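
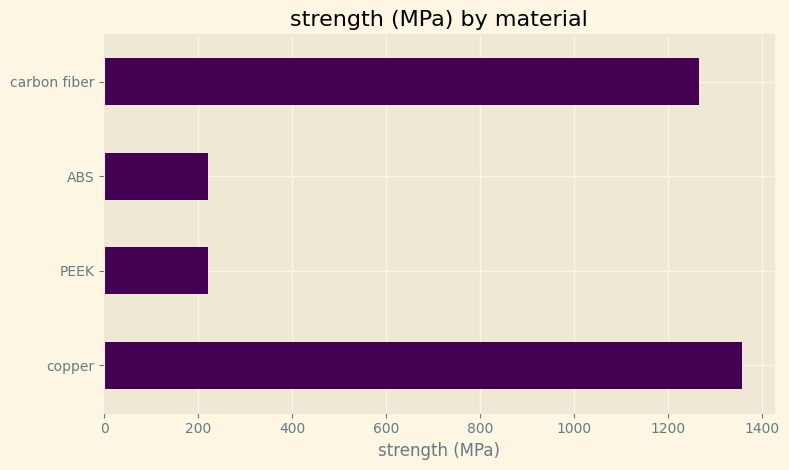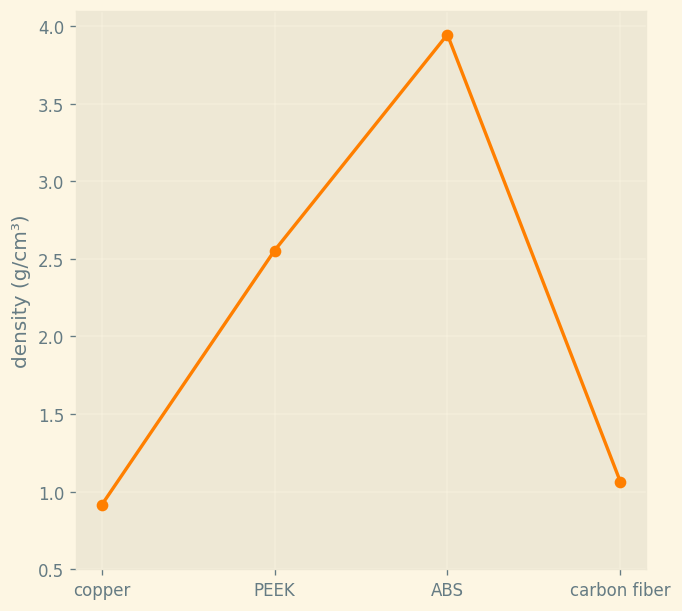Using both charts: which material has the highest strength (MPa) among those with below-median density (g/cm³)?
copper

Chart 2 median density (g/cm³) ≈ 2; below-median materials: copper, carbon fiber. Among those, copper has the highest strength (MPa) (≈ 1400).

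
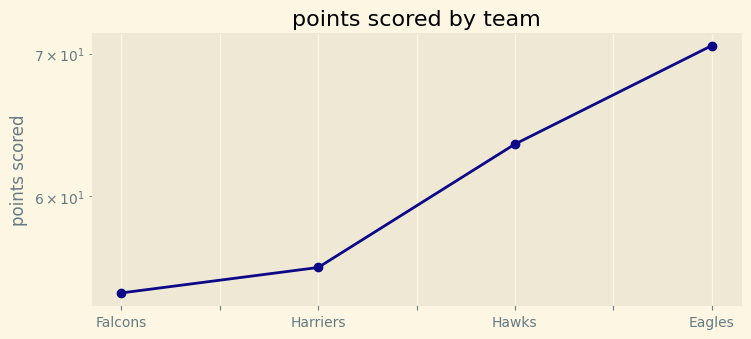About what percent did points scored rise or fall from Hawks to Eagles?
≈ +9.4%

Hawks ≈ 64, Eagles ≈ 70; (70 − 64) / 64 ≈ +9.4%.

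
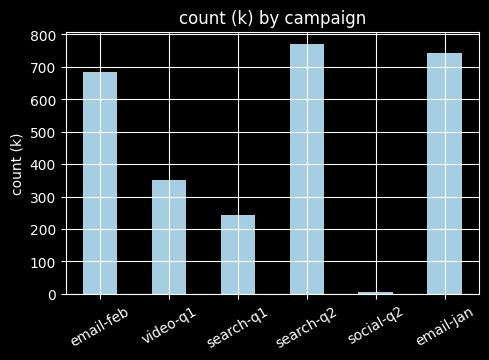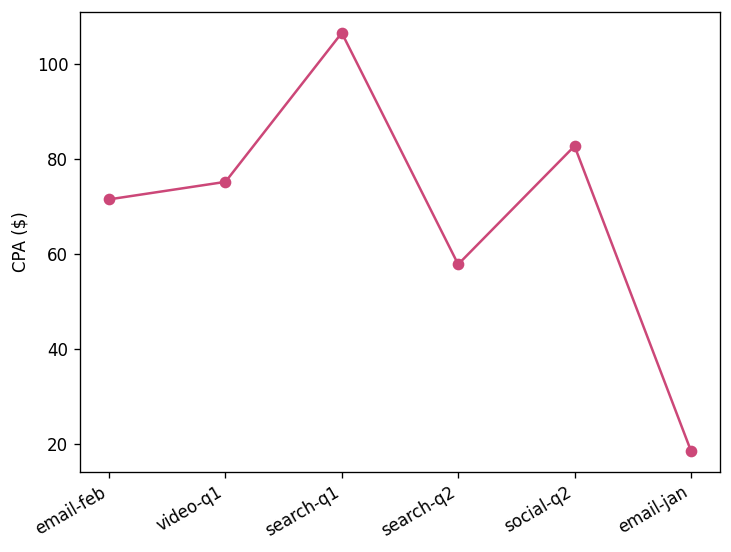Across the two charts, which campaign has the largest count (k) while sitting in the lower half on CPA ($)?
search-q2

Chart 2 median CPA ($) ≈ 70; below-median campaigns: email-feb, search-q2, email-jan. Among those, search-q2 has the highest count (k) (≈ 800).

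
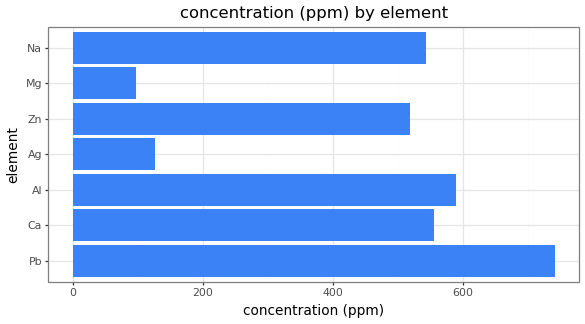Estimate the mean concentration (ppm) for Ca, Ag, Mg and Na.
(600 + 100 + 100 + 500) / 4 ≈ 325.

≈ 325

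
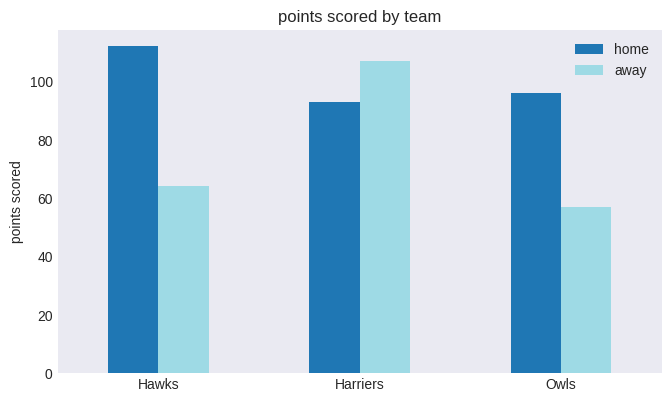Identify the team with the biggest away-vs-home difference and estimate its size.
Hawks, ≈ 50

Hawks: away ≈ 60, home ≈ 110 → gap ≈ 50. Next-largest (Owls) is only ≈ 40.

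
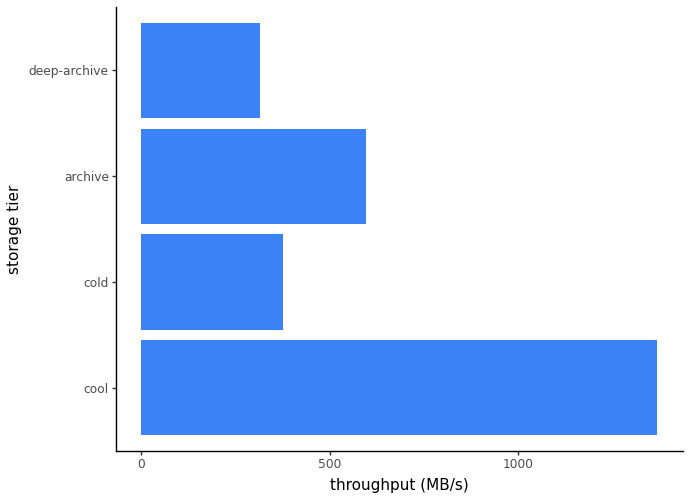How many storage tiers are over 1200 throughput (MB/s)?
1

Above 1200: cool.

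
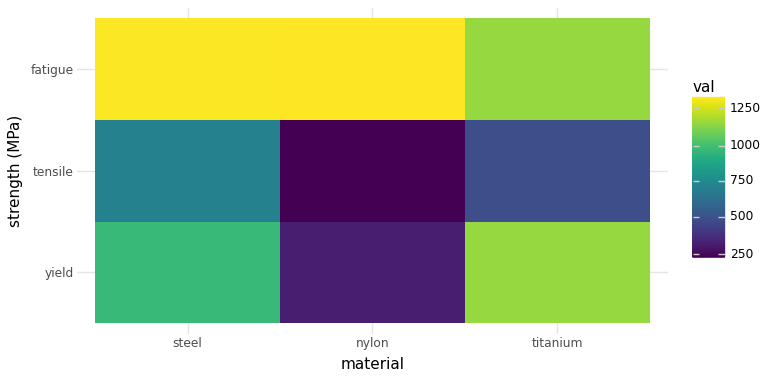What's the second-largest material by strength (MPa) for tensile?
titanium

Top 3 for tensile: steel ≈ 700, titanium ≈ 500, nylon ≈ 200.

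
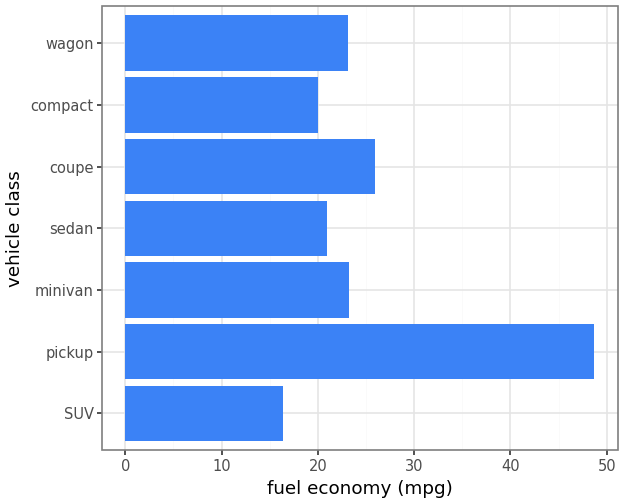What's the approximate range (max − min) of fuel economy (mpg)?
≈ 35

Max pickup ≈ 50, min SUV ≈ 15; range ≈ 35.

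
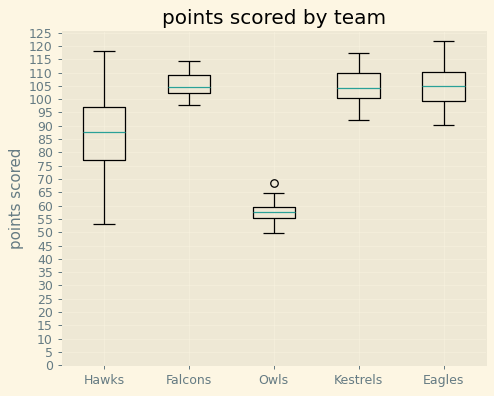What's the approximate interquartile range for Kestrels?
Q3 ≈ 110, Q1 ≈ 100; IQR ≈ 10.

≈ 10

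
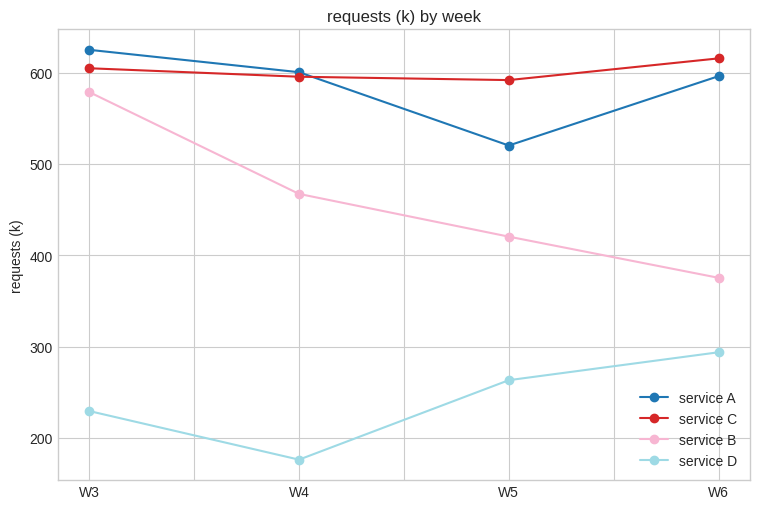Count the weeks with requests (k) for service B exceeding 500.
Above 500: W3.

1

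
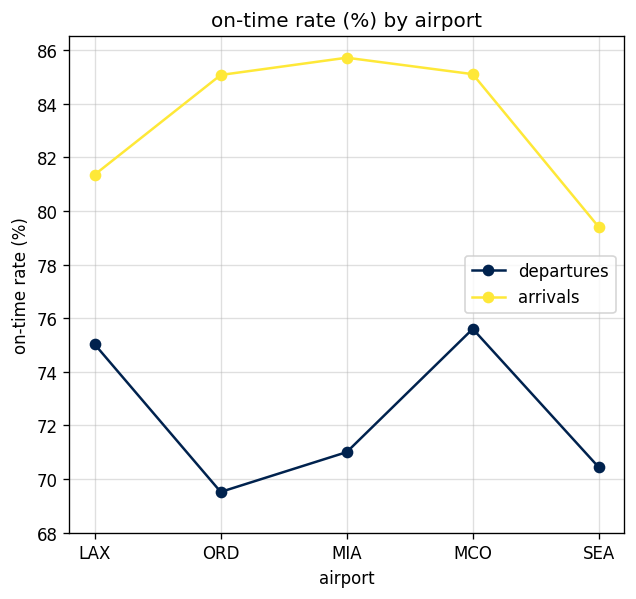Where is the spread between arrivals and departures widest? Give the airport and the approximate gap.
ORD, ≈ 16 %

ORD: arrivals ≈ 86, departures ≈ 70 → gap ≈ 16. Next-largest (MIA) is only ≈ 14.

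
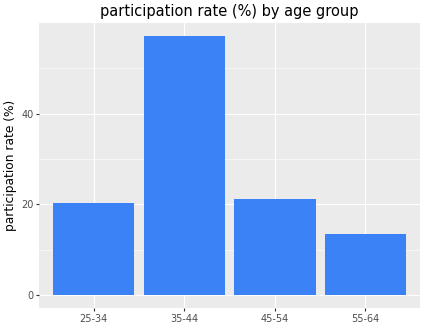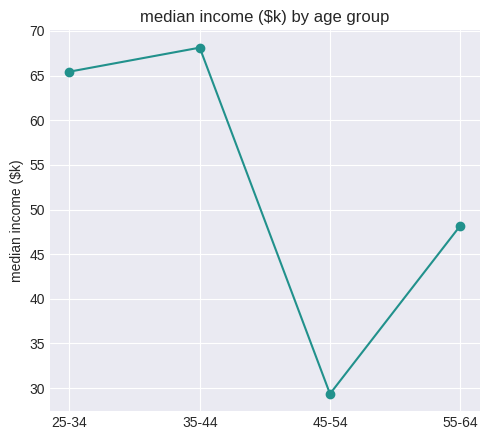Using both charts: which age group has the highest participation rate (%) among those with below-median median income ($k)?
Chart 2 median median income ($k) ≈ 60; below-median age groups: 45-54, 55-64. Among those, 45-54 has the highest participation rate (%) (≈ 20).

45-54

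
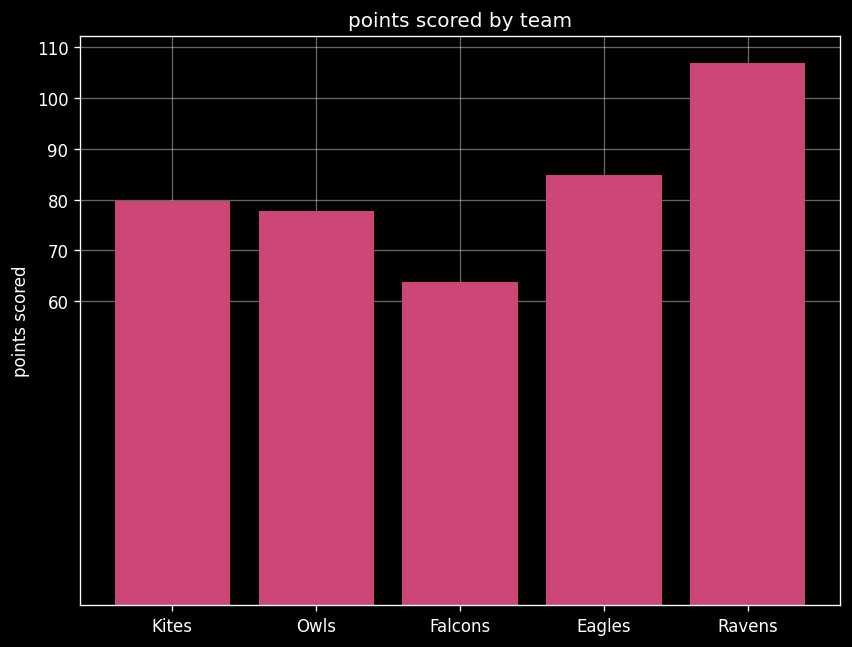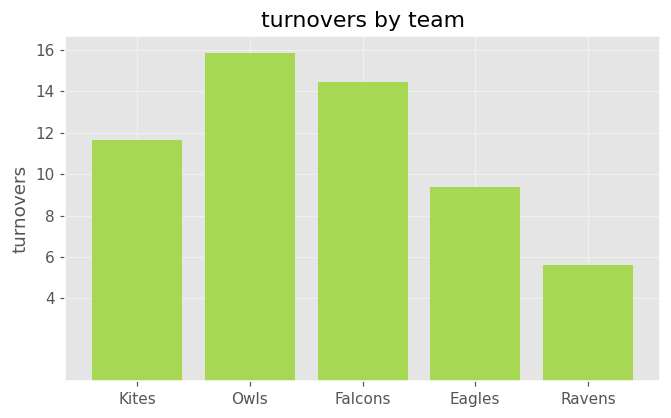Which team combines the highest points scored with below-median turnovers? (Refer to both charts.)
Ravens

Chart 2 median turnovers ≈ 12; below-median teams: Eagles, Ravens. Among those, Ravens has the highest points scored (≈ 110).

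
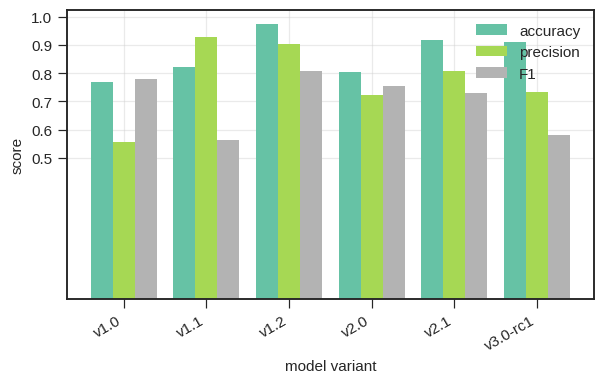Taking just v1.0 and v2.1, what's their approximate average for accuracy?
≈ 0.85

(0.8 + 0.9) / 2 ≈ 0.85.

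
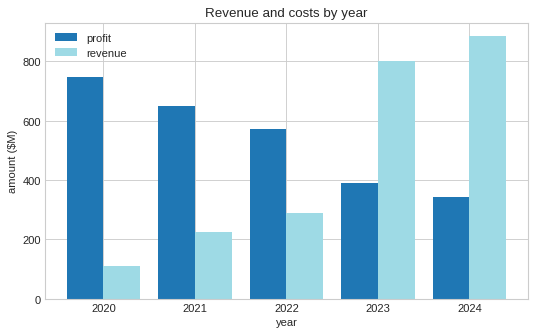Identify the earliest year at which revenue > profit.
2023

2022: revenue ≈ 300 vs profit ≈ 600 (not yet); 2023: revenue ≈ 800 vs profit ≈ 400 (first crossover).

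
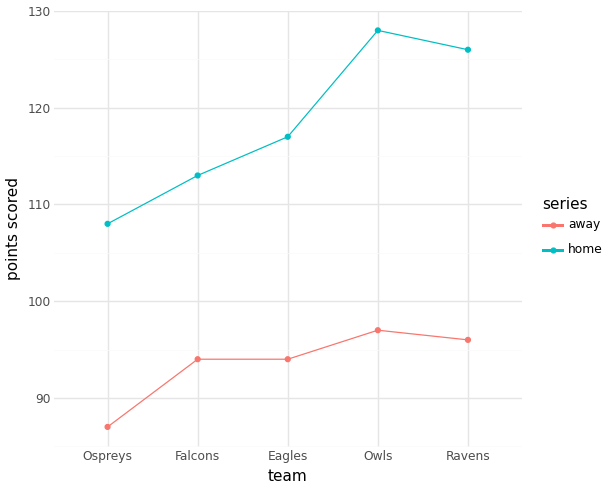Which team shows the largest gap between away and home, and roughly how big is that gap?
Owls, ≈ 35

Owls: away ≈ 95, home ≈ 130 → gap ≈ 35. Next-largest (Ravens) is only ≈ 30.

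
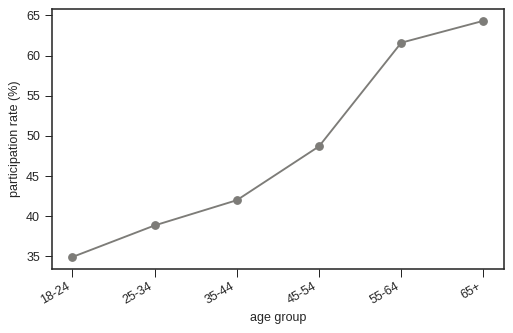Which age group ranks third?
45-54

Top 4: 65+ ≈ 65, 55-64 ≈ 60, 45-54 ≈ 50, 35-44 ≈ 40.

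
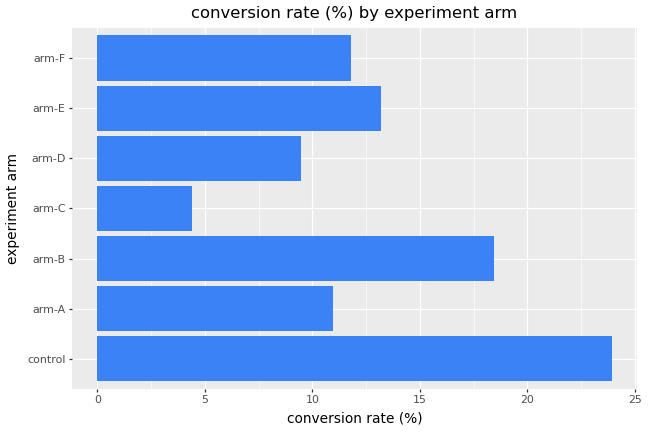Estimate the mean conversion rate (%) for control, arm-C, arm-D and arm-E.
≈ 13

(24 + 4 + 10 + 14) / 4 ≈ 13.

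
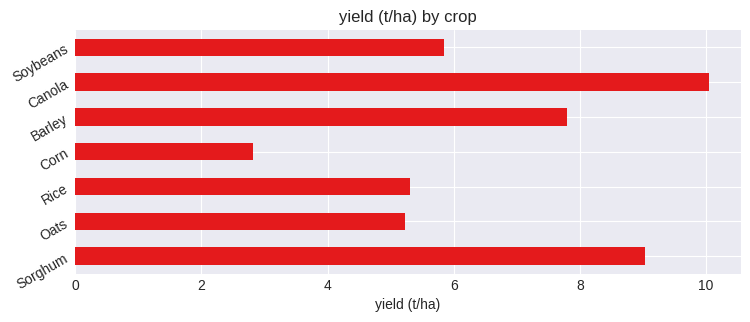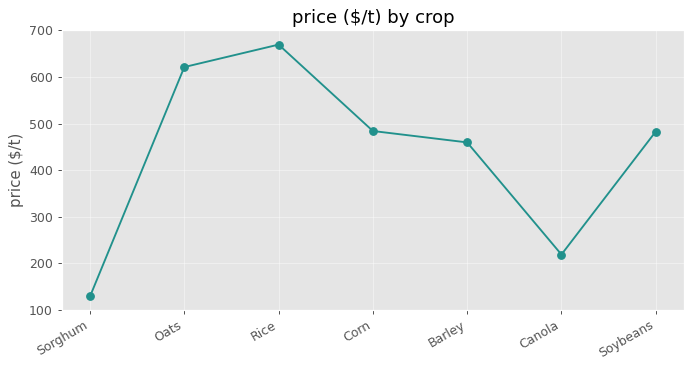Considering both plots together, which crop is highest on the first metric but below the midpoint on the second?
Chart 2 median price ($/t) ≈ 500; below-median crops: Sorghum, Barley, Canola. Among those, Canola has the highest yield (t/ha) (≈ 10).

Canola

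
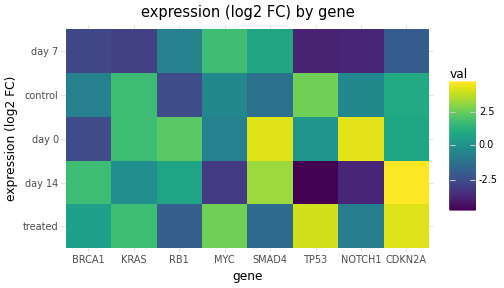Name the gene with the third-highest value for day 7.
Top 4 for day 7: MYC ≈ 2, SMAD4 ≈ 1, RB1 ≈ -1, CDKN2A ≈ -2.

RB1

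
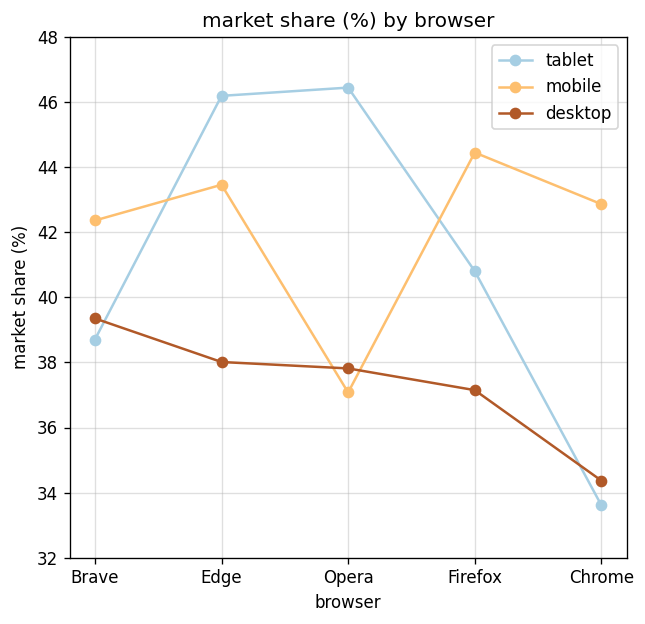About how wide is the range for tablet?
≈ 12

Max Opera ≈ 46, min Chrome ≈ 34; range ≈ 12.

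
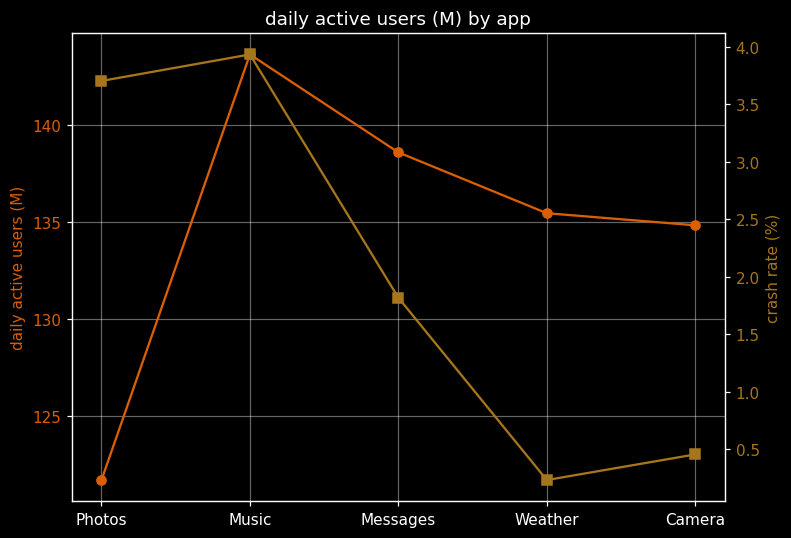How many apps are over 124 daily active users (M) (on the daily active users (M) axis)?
4

Above 124: Music, Messages, Weather, Camera.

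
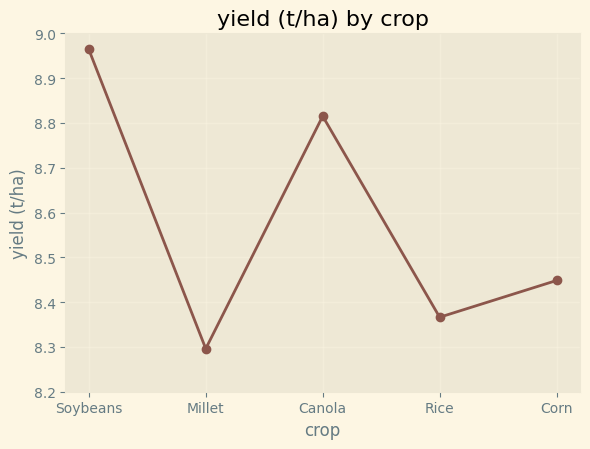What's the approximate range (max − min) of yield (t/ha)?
Max Soybeans ≈ 9.0, min Millet ≈ 8.3; range ≈ 0.7.

≈ 0.7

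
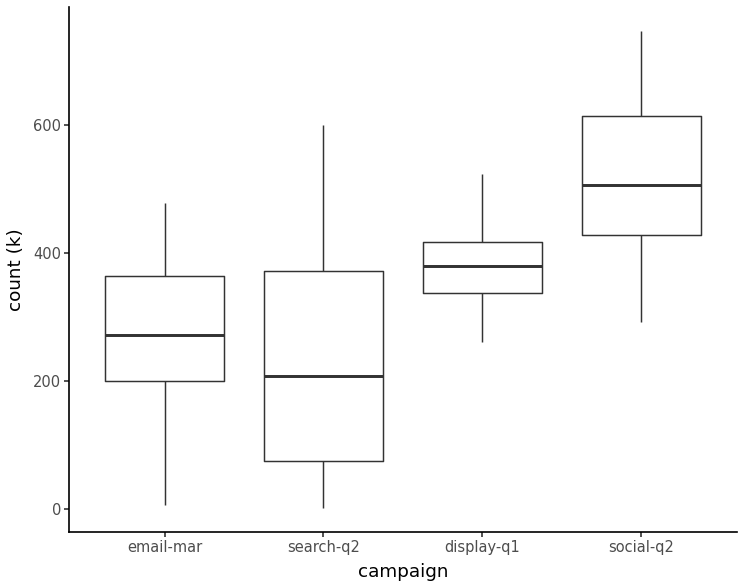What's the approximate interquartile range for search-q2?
≈ 250

Q3 ≈ 350, Q1 ≈ 100; IQR ≈ 250.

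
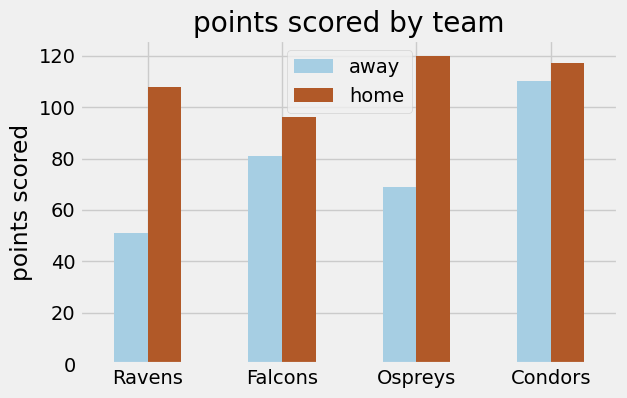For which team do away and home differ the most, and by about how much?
Ravens, ≈ 60

Ravens: away ≈ 50, home ≈ 110 → gap ≈ 60. Next-largest (Ospreys) is only ≈ 50.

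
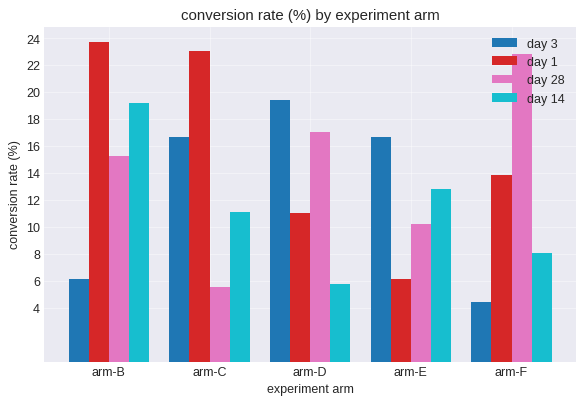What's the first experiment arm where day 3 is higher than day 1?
arm-D

arm-C: day 3 ≈ 16 vs day 1 ≈ 24 (not yet); arm-D: day 3 ≈ 20 vs day 1 ≈ 12 (first crossover).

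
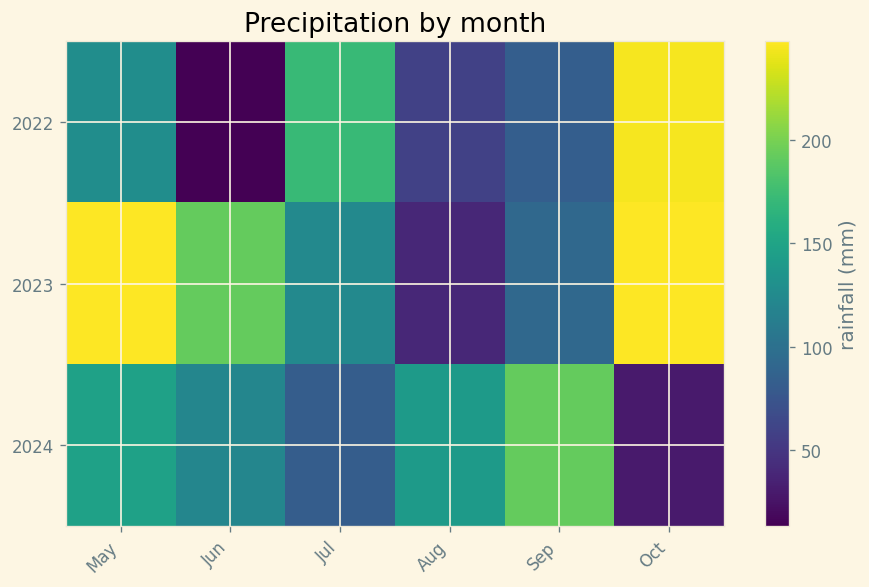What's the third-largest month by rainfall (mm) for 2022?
May

Top 4 for 2022: Oct ≈ 240, Jul ≈ 180, May ≈ 120, Sep ≈ 80.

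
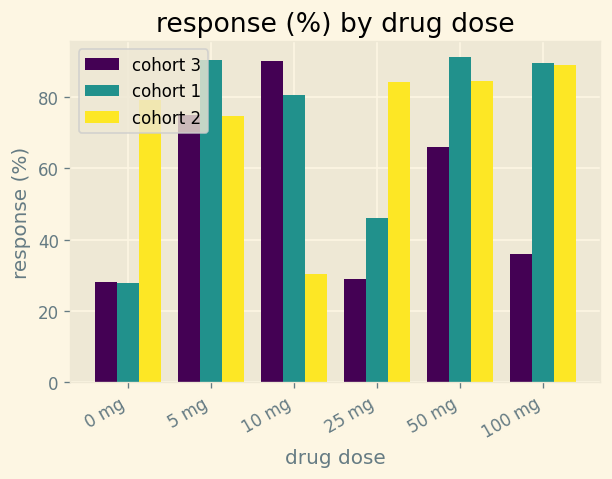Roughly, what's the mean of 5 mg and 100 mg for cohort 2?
≈ 80

(70 + 90) / 2 ≈ 80.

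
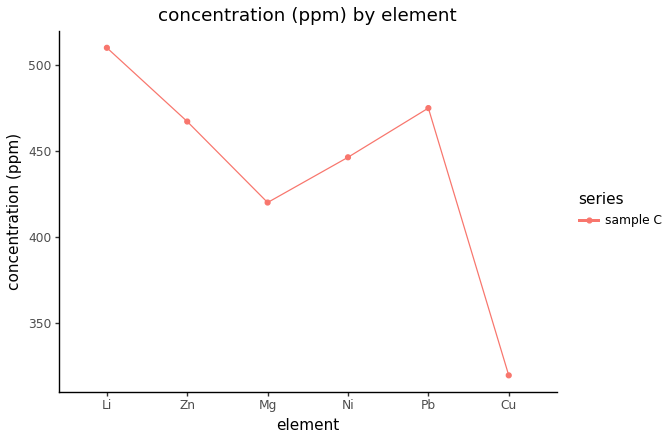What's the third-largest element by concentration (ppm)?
Top 4: Li ≈ 520, Pb ≈ 480, Zn ≈ 460, Ni ≈ 440.

Zn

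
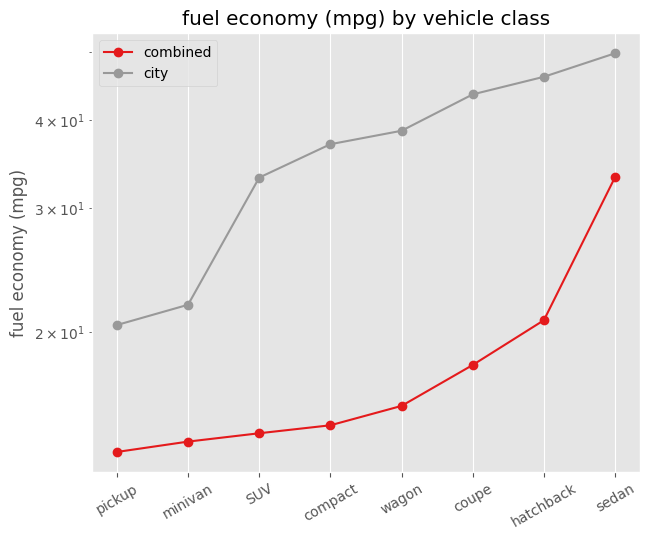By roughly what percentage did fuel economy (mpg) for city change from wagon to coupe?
≈ +12.5%

wagon ≈ 40, coupe ≈ 45; (45 − 40) / 40 ≈ +12.5%.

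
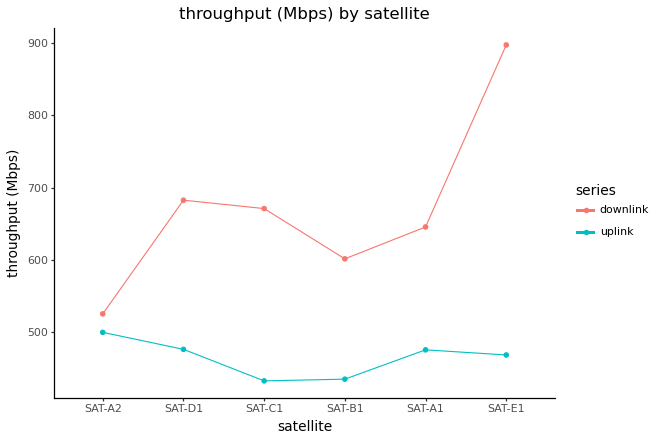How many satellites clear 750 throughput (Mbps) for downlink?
1

Above 750: SAT-E1.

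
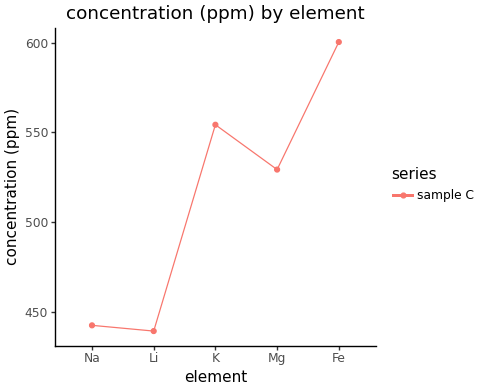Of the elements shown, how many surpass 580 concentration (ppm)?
1

Above 580: Fe.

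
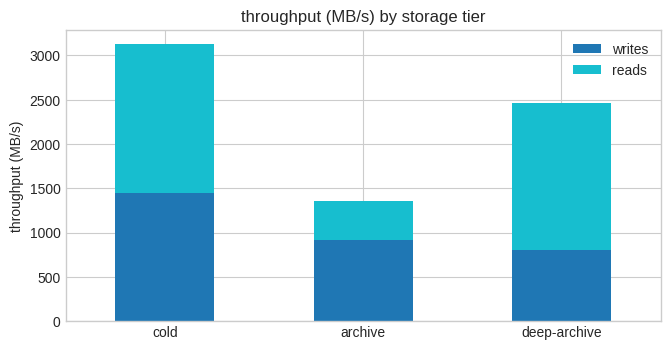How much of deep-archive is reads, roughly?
≈ 1500

reads top ≈ 2500, bottom ≈ 1000; segment ≈ 1500.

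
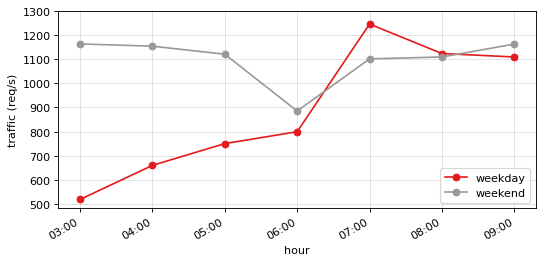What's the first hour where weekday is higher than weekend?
06:00: weekday ≈ 800 vs weekend ≈ 900 (not yet); 07:00: weekday ≈ 1200 vs weekend ≈ 1100 (first crossover).

07:00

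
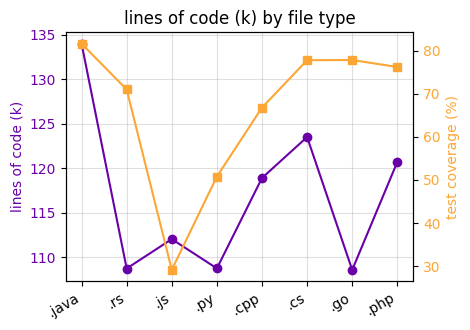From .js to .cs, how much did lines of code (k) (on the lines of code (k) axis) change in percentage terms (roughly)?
.js ≈ 110, .cs ≈ 125; (125 − 110) / 110 ≈ +13.6%.

≈ +13.6%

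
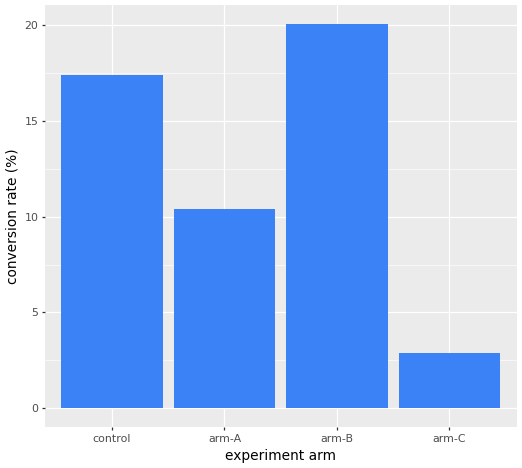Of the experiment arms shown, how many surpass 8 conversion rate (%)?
3

Above 8: control, arm-A, arm-B.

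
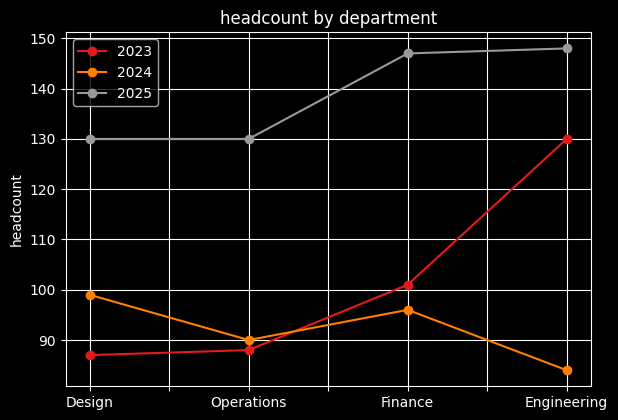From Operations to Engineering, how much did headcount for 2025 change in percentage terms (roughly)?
Operations ≈ 130, Engineering ≈ 150; (150 − 130) / 130 ≈ +15.4%.

≈ +15.4%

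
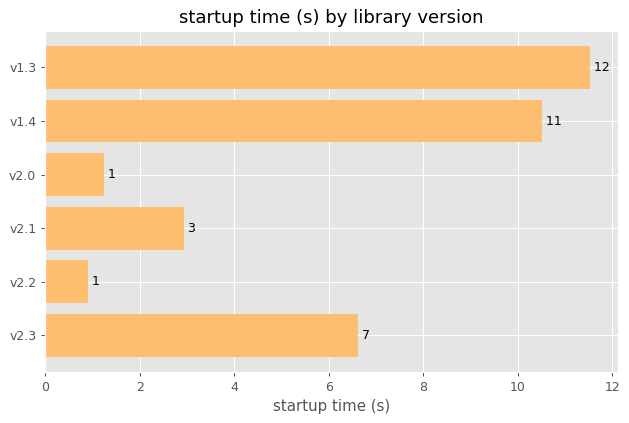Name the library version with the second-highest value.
Top 3: v1.3 ≈ 12, v1.4 ≈ 11, v2.3 ≈ 7.

v1.4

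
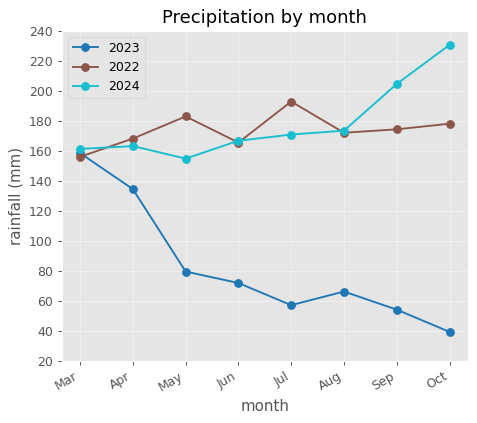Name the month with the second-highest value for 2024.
Top 3 for 2024: Oct ≈ 240, Sep ≈ 200, Aug ≈ 180.

Sep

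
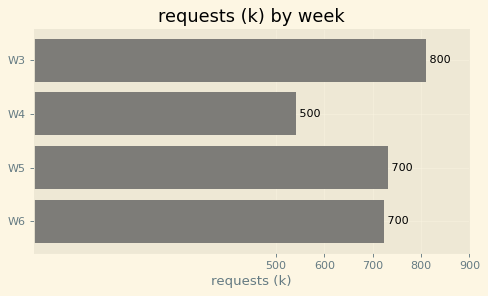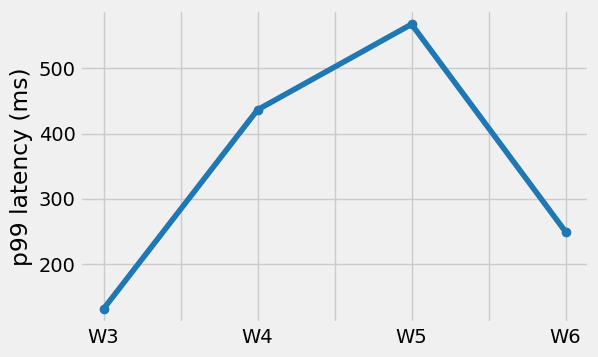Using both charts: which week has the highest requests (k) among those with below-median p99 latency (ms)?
Chart 2 median p99 latency (ms) ≈ 300; below-median weeks: W3, W6. Among those, W3 has the highest requests (k) (≈ 800).

W3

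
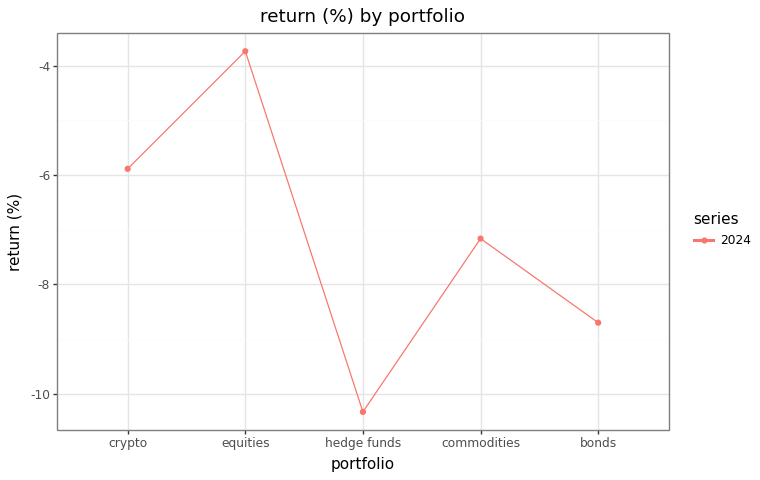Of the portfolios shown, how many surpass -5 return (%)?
Above -5: equities.

1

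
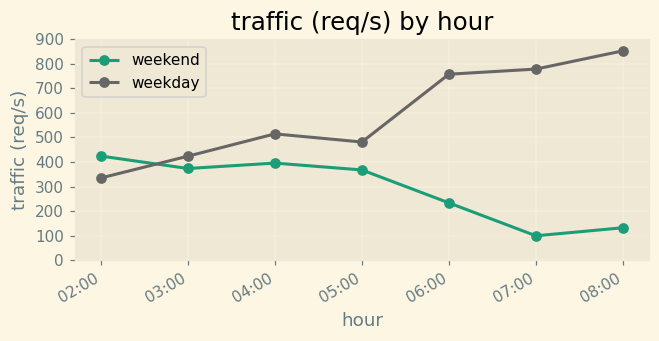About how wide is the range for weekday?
Max 08:00 ≈ 900, min 02:00 ≈ 300; range ≈ 600.

≈ 600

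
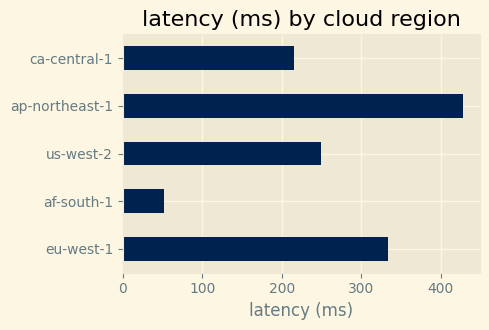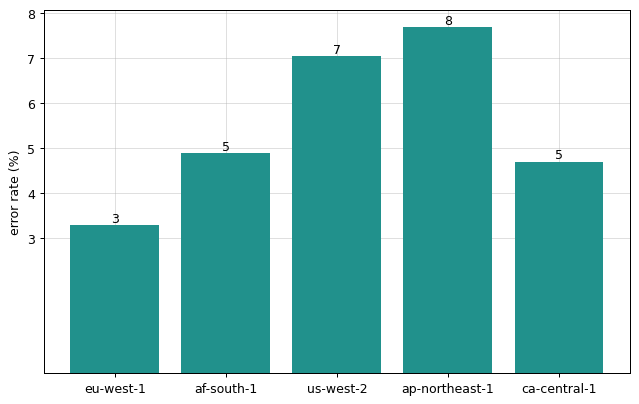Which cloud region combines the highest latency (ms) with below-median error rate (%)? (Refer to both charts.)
Chart 2 median error rate (%) ≈ 5; below-median cloud regions: eu-west-1, ca-central-1. Among those, eu-west-1 has the highest latency (ms) (≈ 350).

eu-west-1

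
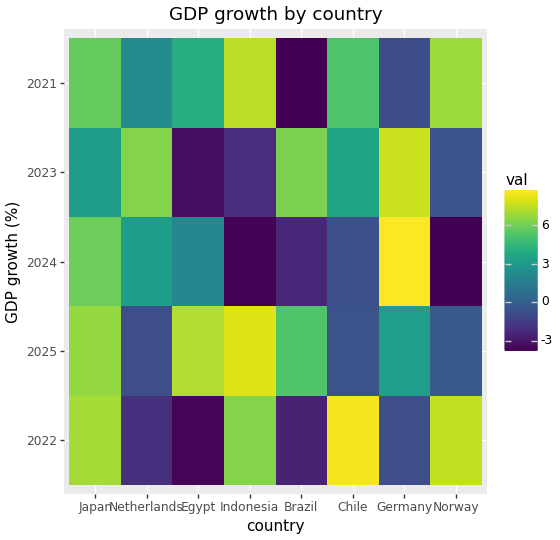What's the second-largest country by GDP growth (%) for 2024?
Top 3 for 2024: Germany ≈ 8, Japan ≈ 6, Netherlands ≈ 4.

Japan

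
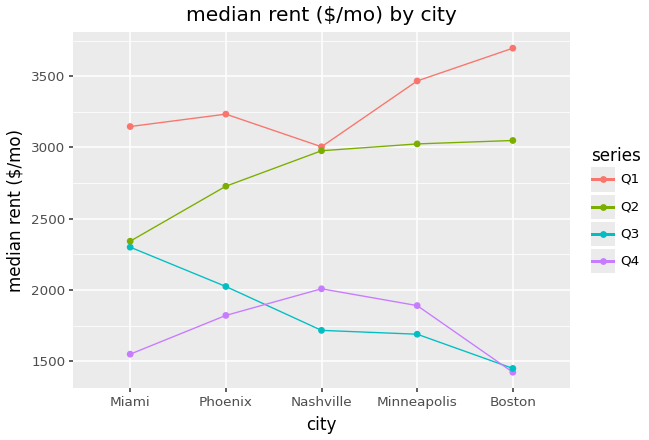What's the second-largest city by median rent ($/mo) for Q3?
Top 3 for Q3: Miami ≈ 2400, Phoenix ≈ 2000, Nashville ≈ 1800.

Phoenix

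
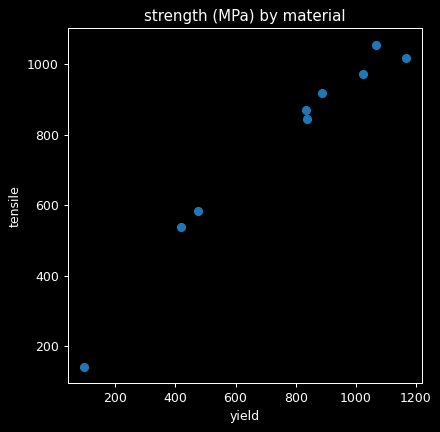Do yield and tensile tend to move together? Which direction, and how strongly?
positive, strong

Points are positively correlated; strong (|r| ≈ 1.0).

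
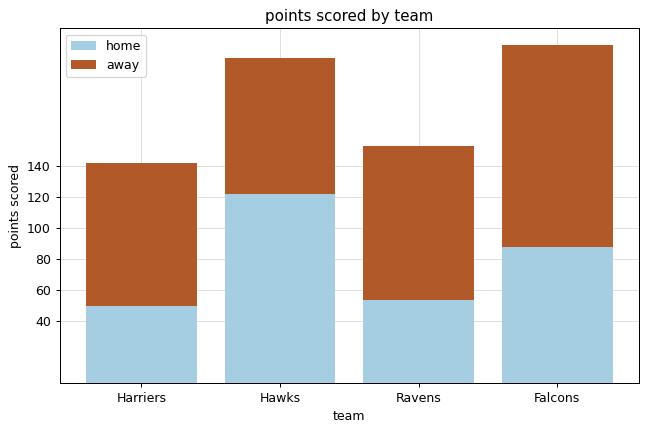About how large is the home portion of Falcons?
home top ≈ 80, bottom ≈ 0; segment ≈ 80.

≈ 80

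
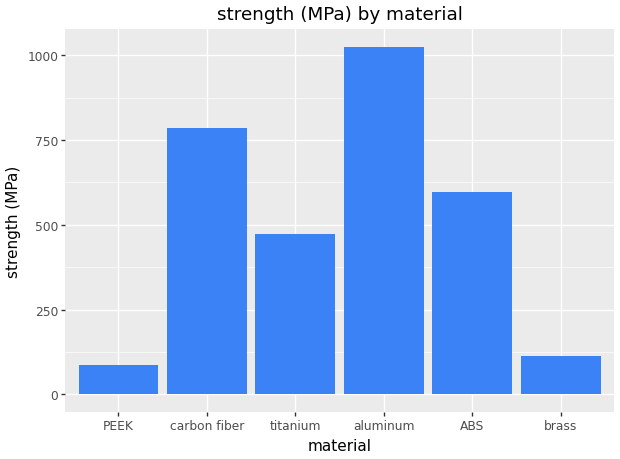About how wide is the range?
Max aluminum ≈ 1000, min PEEK ≈ 100; range ≈ 900.

≈ 900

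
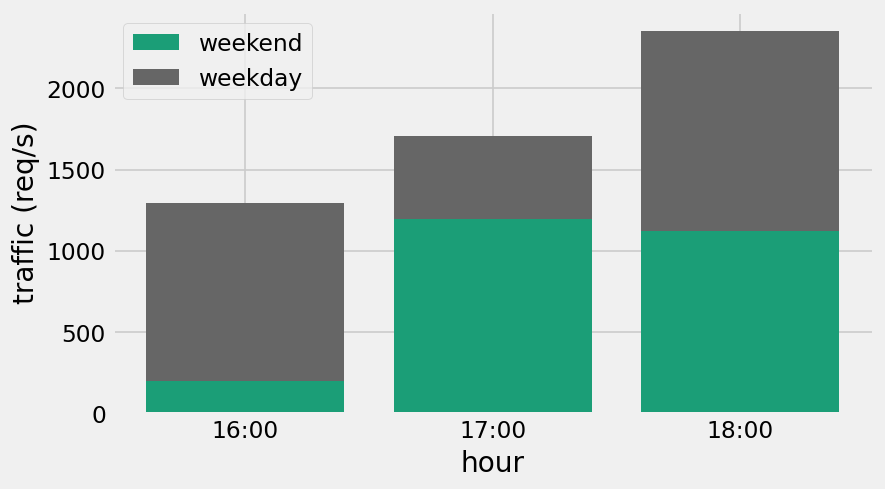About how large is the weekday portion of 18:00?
weekday top ≈ 2400, bottom ≈ 1200; segment ≈ 1200.

≈ 1200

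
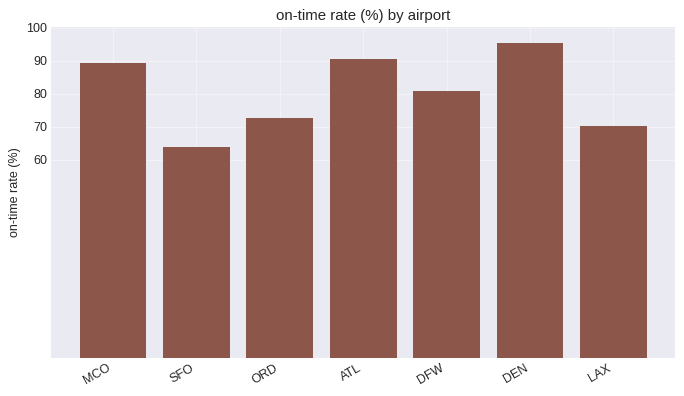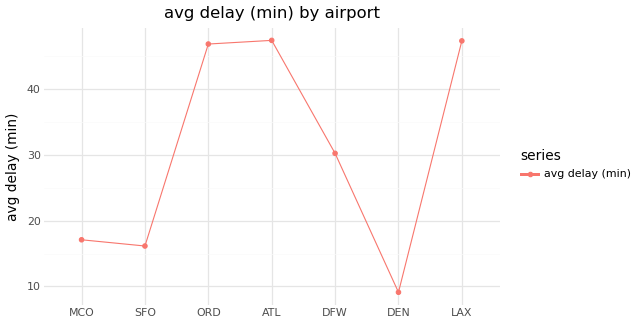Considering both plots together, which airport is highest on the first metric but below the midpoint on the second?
DEN

Chart 2 median avg delay (min) ≈ 30; below-median airports: MCO, SFO, DEN. Among those, DEN has the highest on-time rate (%) (≈ 100).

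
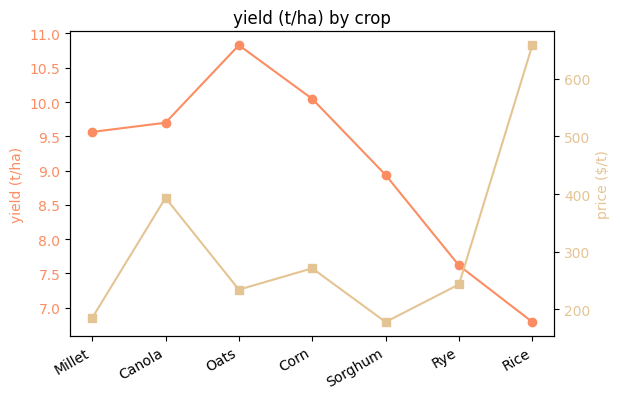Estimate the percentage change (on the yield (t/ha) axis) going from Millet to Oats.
≈ +15.8%

Millet ≈ 9.5, Oats ≈ 11.0; (11.0 − 9.5) / 9.5 ≈ +15.8%.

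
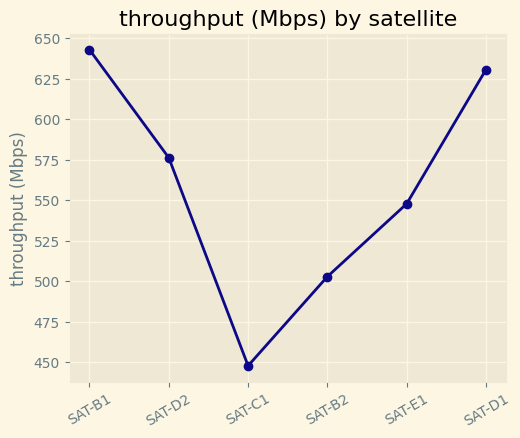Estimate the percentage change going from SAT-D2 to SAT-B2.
SAT-D2 ≈ 580, SAT-B2 ≈ 500; (500 − 580) / 580 ≈ -13.8%.

≈ -13.8%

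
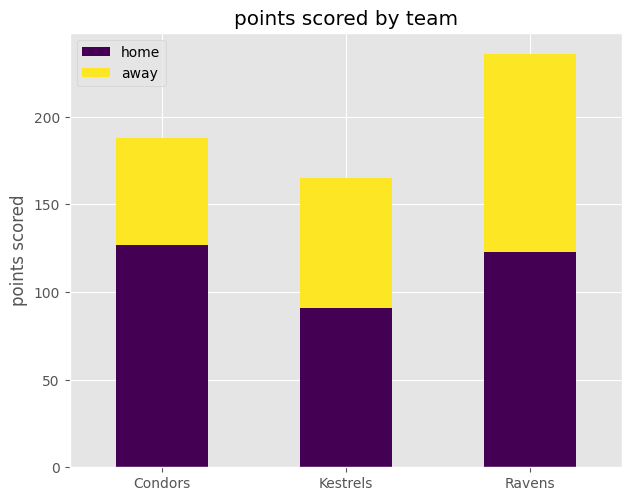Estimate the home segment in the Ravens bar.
home top ≈ 120, bottom ≈ 0; segment ≈ 120.

≈ 120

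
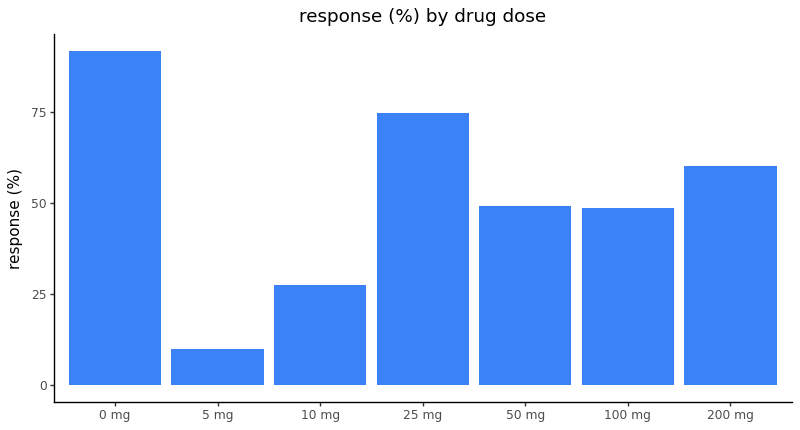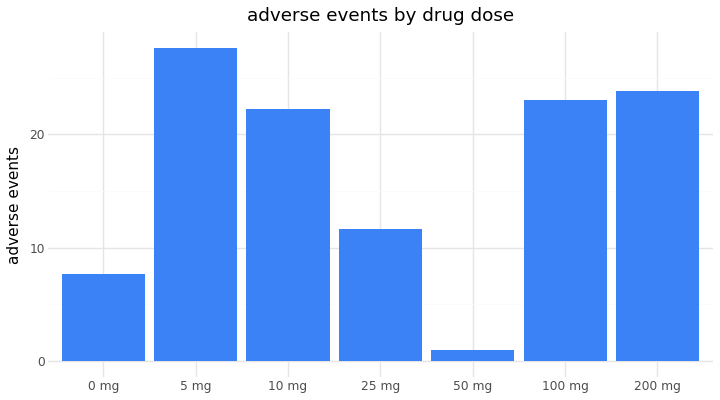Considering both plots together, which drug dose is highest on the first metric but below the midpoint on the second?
0 mg

Chart 2 median adverse events ≈ 20; below-median drug doses: 0 mg, 25 mg, 50 mg. Among those, 0 mg has the highest response (%) (≈ 90).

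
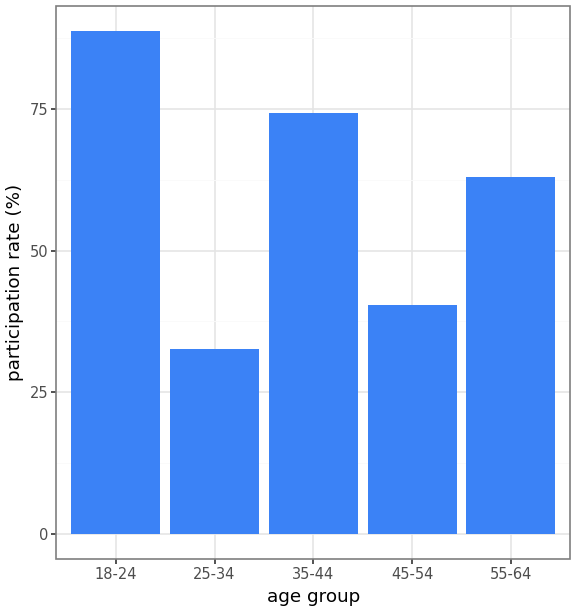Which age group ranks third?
55-64

Top 4: 18-24 ≈ 90, 35-44 ≈ 70, 55-64 ≈ 60, 45-54 ≈ 40.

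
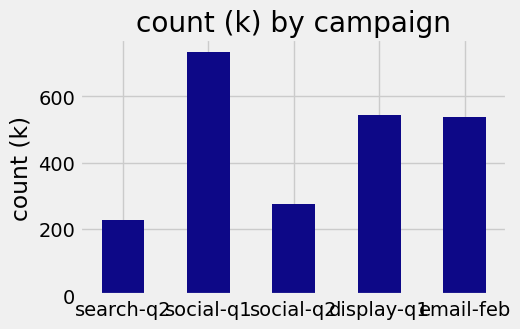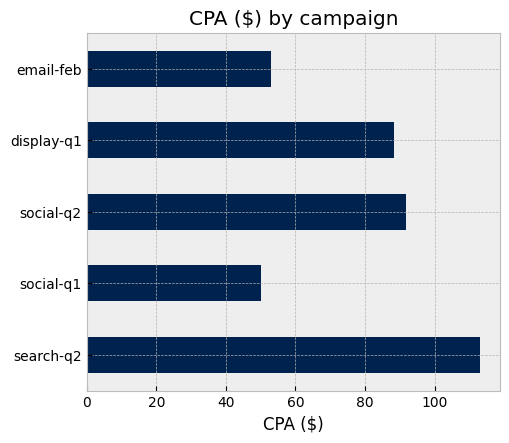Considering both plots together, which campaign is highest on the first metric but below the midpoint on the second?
social-q1

Chart 2 median CPA ($) ≈ 80; below-median campaigns: social-q1, email-feb. Among those, social-q1 has the highest count (k) (≈ 700).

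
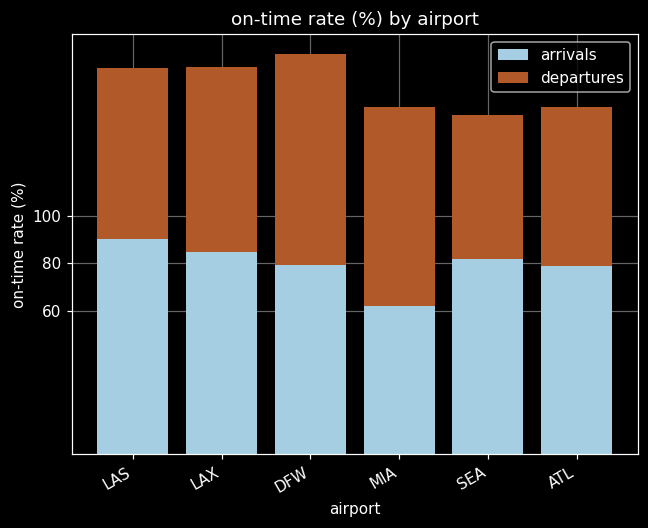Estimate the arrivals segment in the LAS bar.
arrivals top ≈ 100, bottom ≈ 0; segment ≈ 100.

≈ 100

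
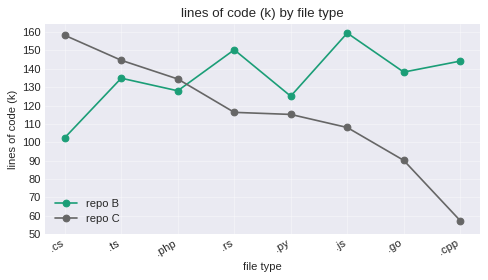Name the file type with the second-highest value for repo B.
Top 3 for repo B: .js ≈ 160, .rs ≈ 150, .cpp ≈ 140.

.rs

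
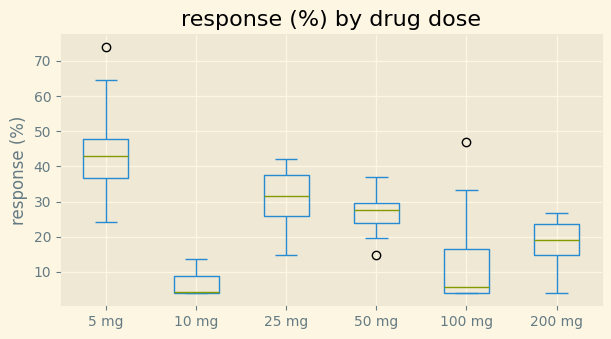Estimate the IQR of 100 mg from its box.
Q3 ≈ 15, Q1 ≈ 5; IQR ≈ 10.

≈ 10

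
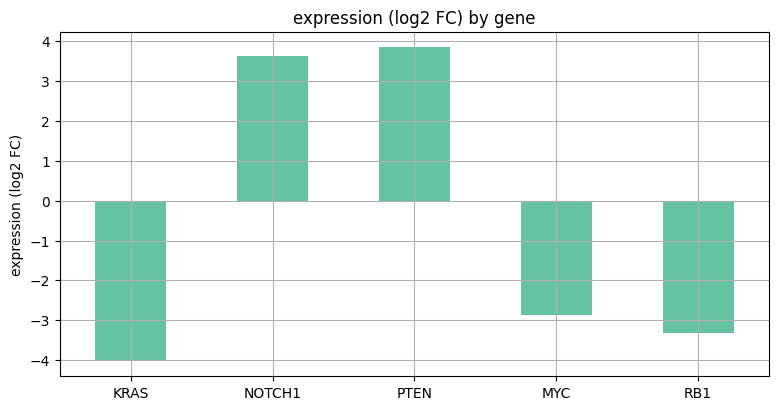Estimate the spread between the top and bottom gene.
Max PTEN ≈ 4, min KRAS ≈ -4; range ≈ 8.

≈ 8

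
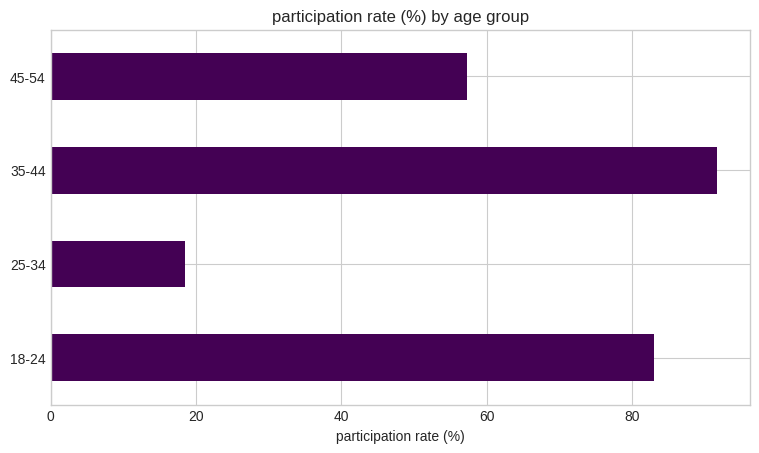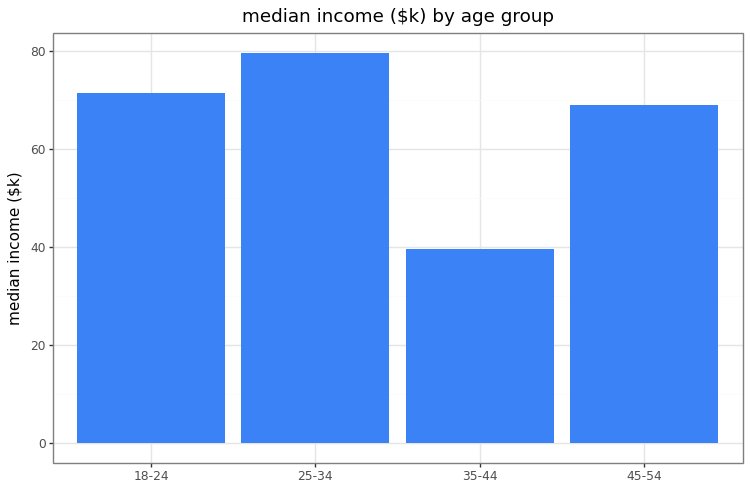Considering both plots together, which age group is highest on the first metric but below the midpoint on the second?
35-44

Chart 2 median median income ($k) ≈ 70; below-median age groups: 35-44, 45-54. Among those, 35-44 has the highest participation rate (%) (≈ 90).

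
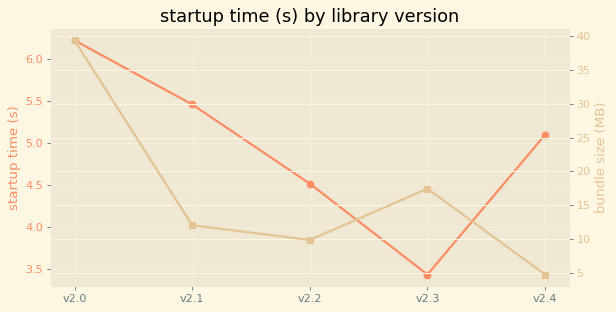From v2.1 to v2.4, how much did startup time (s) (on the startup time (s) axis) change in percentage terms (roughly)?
v2.1 ≈ 5.5, v2.4 ≈ 5.0; (5.0 − 5.5) / 5.5 ≈ -9.1%.

≈ -9.1%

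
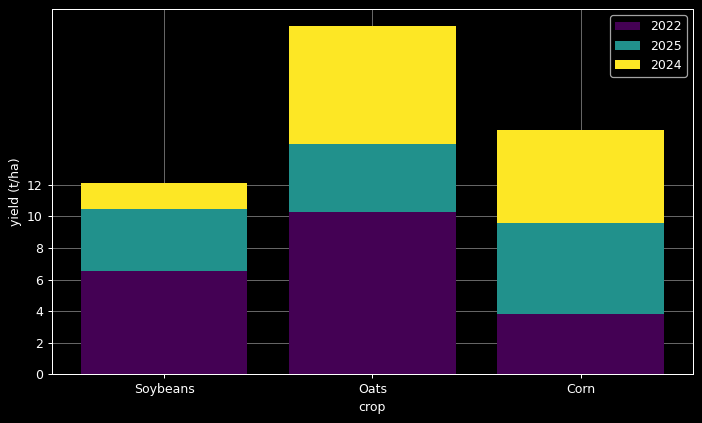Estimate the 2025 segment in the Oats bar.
2025 top ≈ 14, bottom ≈ 10; segment ≈ 4.

≈ 4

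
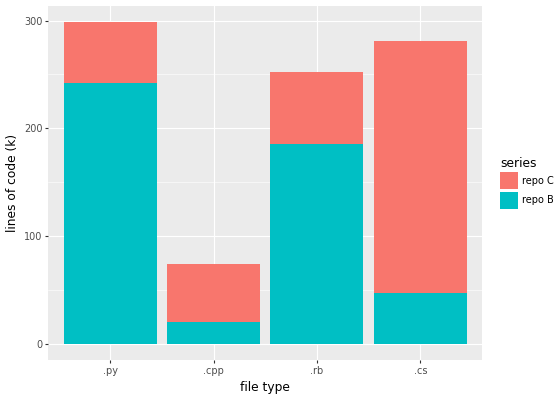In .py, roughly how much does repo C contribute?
repo C top ≈ 300, bottom ≈ 250; segment ≈ 50.

≈ 50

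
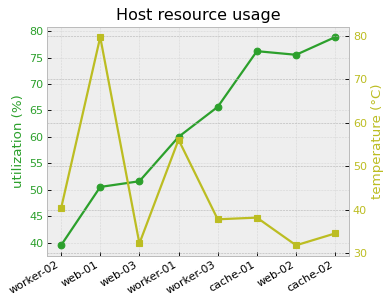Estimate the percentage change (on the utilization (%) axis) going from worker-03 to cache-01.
≈ +15.4%

worker-03 ≈ 65, cache-01 ≈ 75; (75 − 65) / 65 ≈ +15.4%.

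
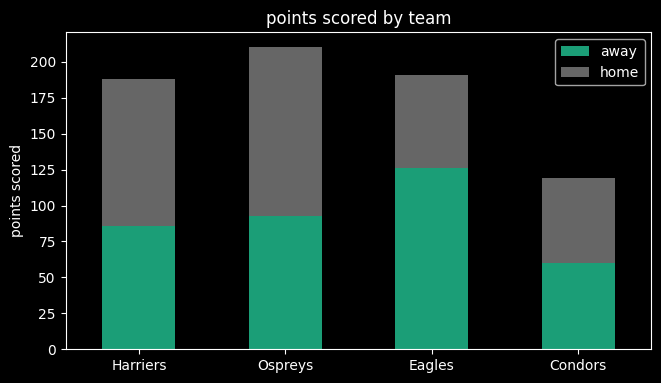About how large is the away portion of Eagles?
away top ≈ 120, bottom ≈ 0; segment ≈ 120.

≈ 120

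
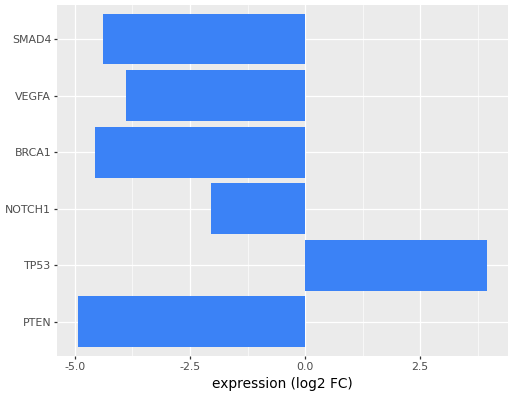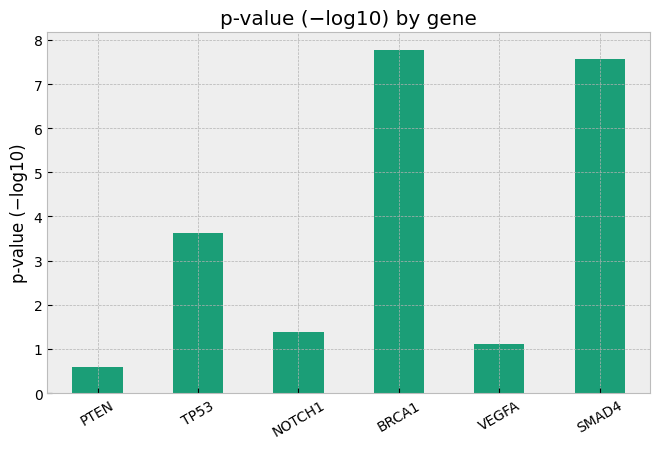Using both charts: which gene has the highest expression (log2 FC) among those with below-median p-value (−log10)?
Chart 2 median p-value (−log10) ≈ 3; below-median genes: PTEN, NOTCH1, VEGFA. Among those, NOTCH1 has the highest expression (log2 FC) (≈ -2).

NOTCH1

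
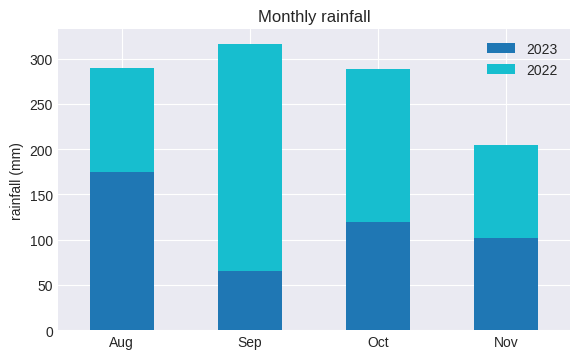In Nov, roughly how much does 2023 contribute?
2023 top ≈ 100, bottom ≈ 0; segment ≈ 100.

≈ 100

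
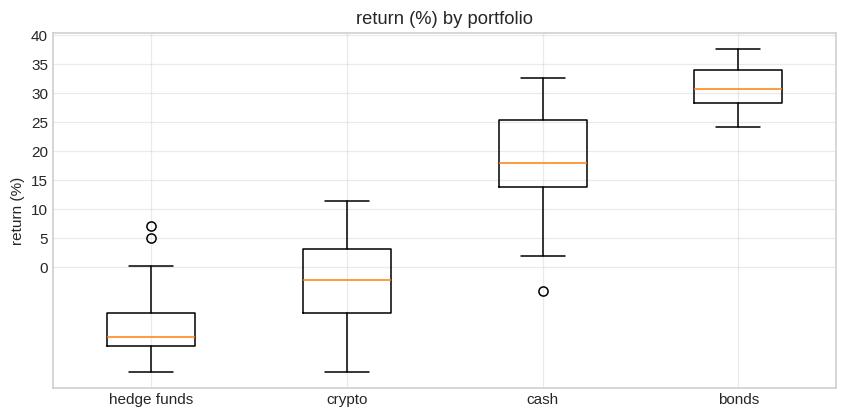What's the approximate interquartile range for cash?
≈ 10

Q3 ≈ 25, Q1 ≈ 15; IQR ≈ 10.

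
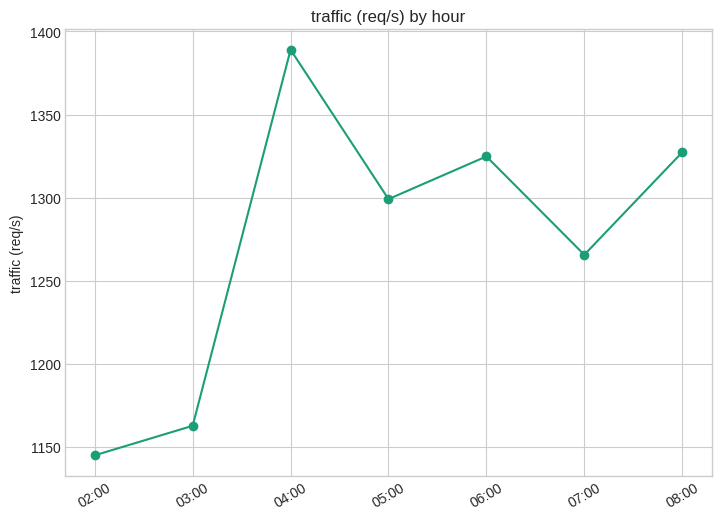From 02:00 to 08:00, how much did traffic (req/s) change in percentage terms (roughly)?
02:00 ≈ 1150, 08:00 ≈ 1325; (1325 − 1150) / 1150 ≈ +15.2%.

≈ +15.2%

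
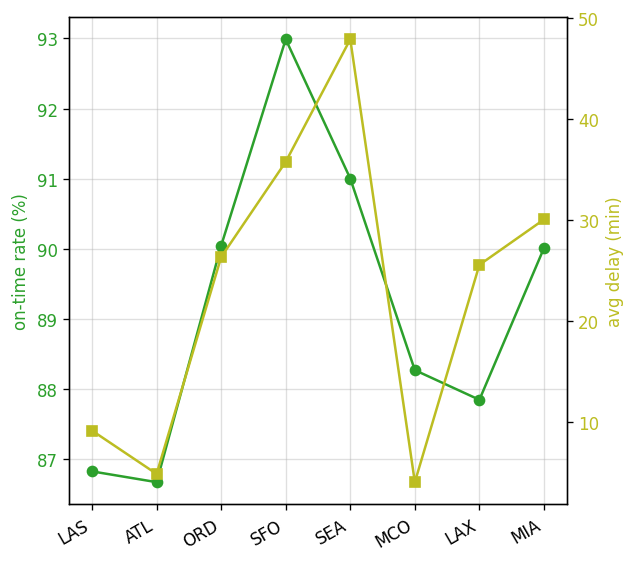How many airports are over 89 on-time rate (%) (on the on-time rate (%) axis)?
4

Above 89: ORD, SFO, SEA, MIA.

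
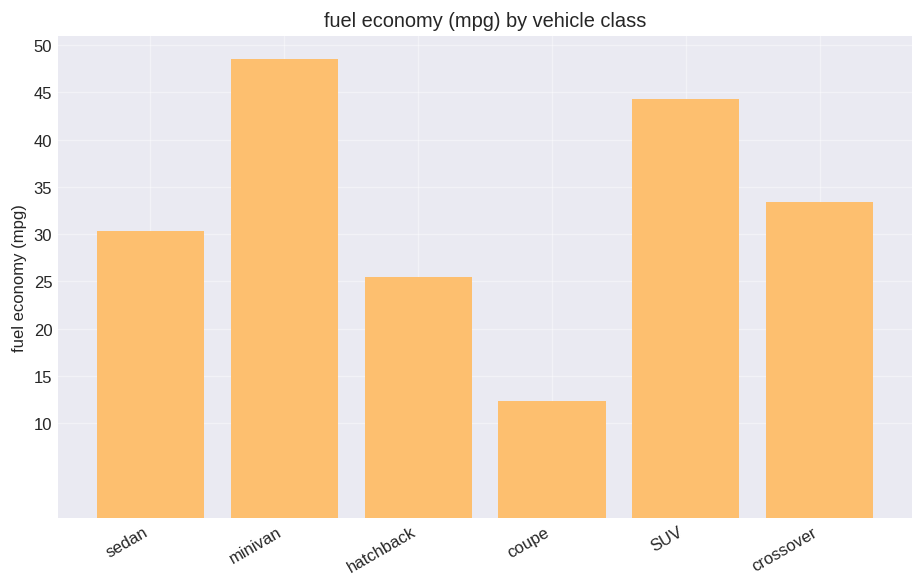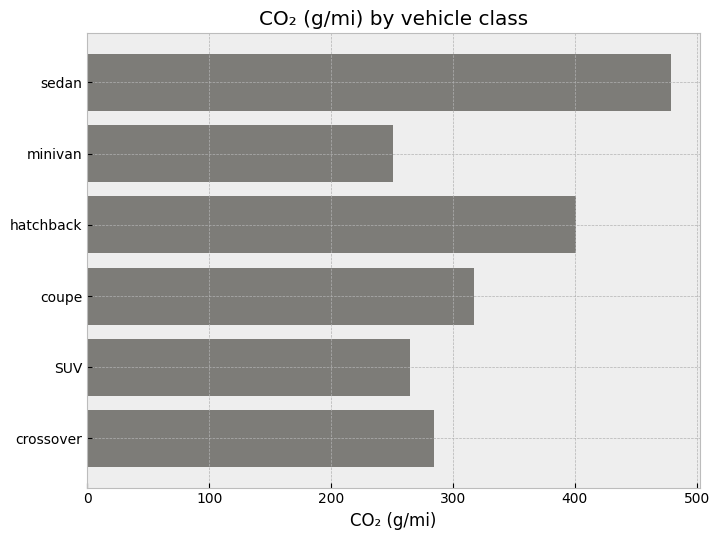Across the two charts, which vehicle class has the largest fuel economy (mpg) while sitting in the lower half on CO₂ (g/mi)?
minivan

Chart 2 median CO₂ (g/mi) ≈ 300; below-median vehicle classes: minivan, SUV, crossover. Among those, minivan has the highest fuel economy (mpg) (≈ 50).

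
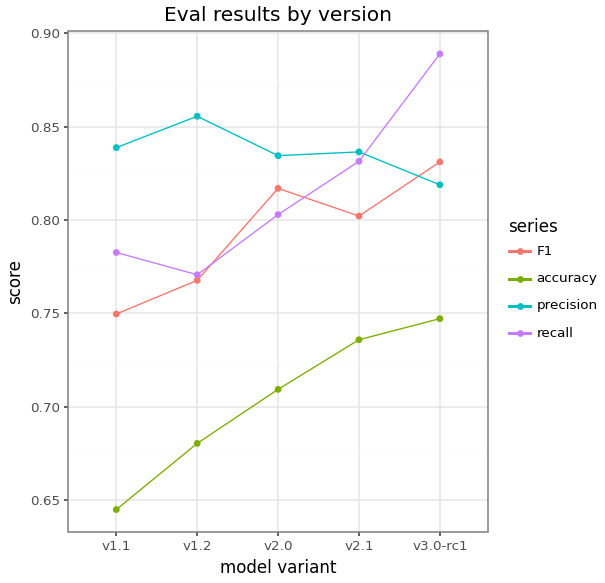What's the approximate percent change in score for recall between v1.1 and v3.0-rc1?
v1.1 ≈ 0.80, v3.0-rc1 ≈ 0.90; (0.90 − 0.80) / 0.80 ≈ +12.5%.

≈ +12.5%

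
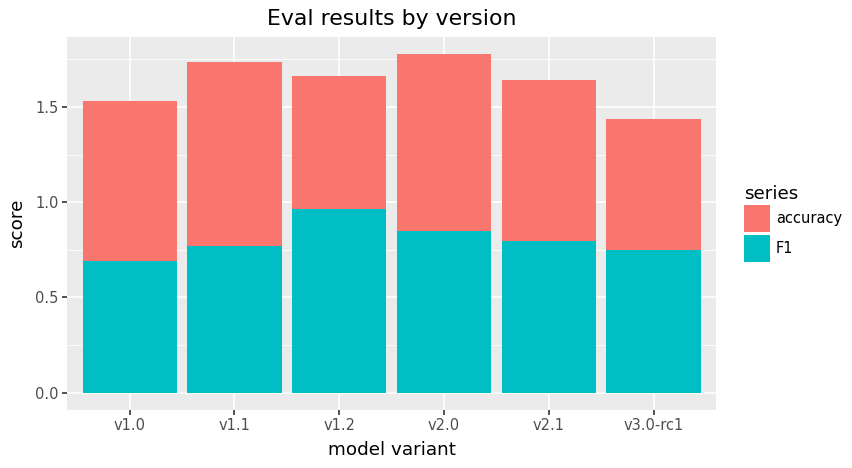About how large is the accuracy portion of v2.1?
accuracy top ≈ 1.6, bottom ≈ 0.8; segment ≈ 0.8.

≈ 0.8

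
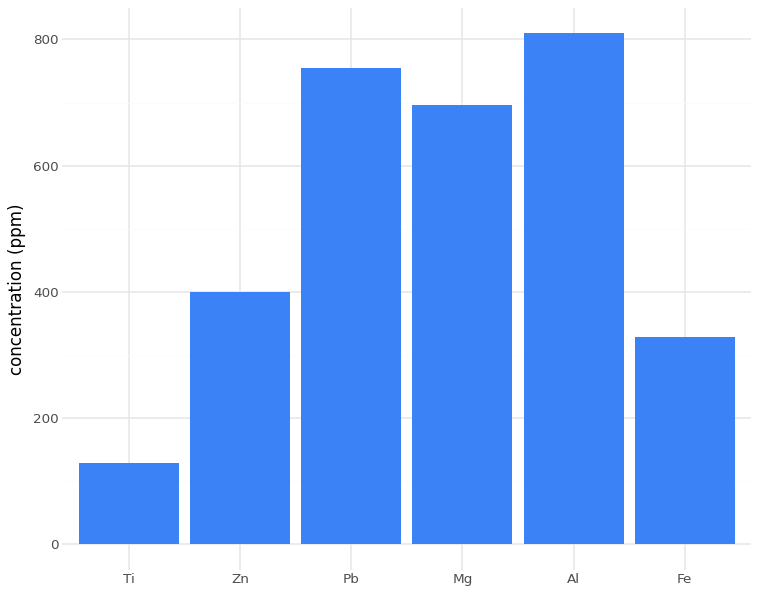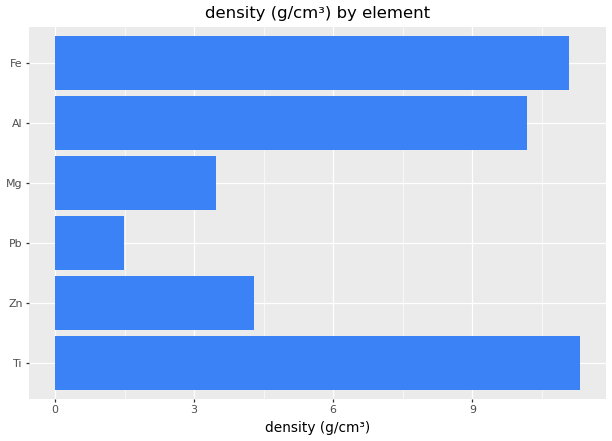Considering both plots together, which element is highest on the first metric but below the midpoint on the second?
Pb

Chart 2 median density (g/cm³) ≈ 8; below-median elements: Zn, Pb, Mg. Among those, Pb has the highest concentration (ppm) (≈ 800).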